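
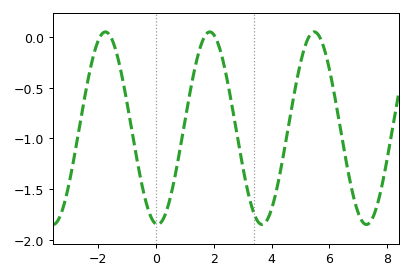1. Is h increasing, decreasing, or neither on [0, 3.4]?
neither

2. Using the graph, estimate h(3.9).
-1.77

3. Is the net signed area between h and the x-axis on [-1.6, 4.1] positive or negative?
negative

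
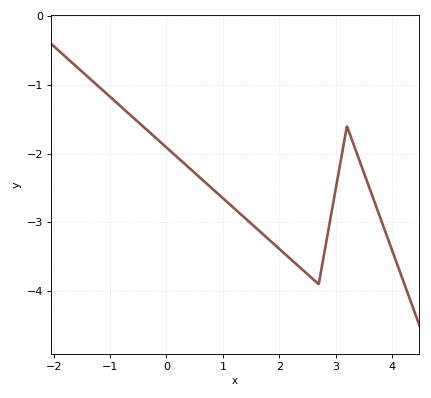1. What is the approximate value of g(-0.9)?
-1.25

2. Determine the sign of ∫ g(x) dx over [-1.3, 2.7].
negative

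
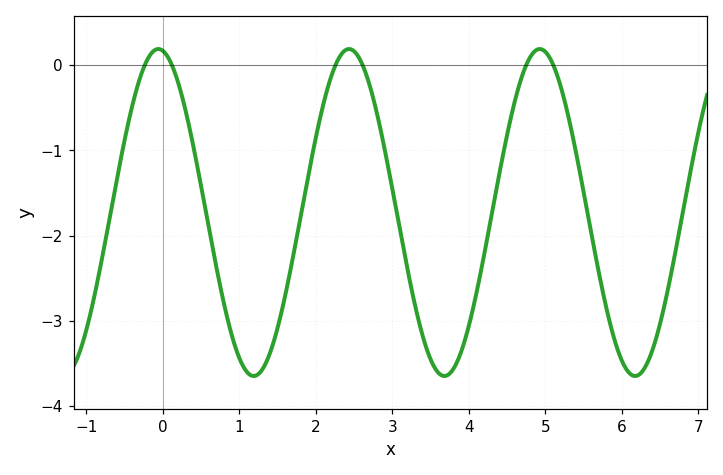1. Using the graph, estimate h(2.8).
-0.6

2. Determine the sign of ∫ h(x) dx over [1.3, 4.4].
negative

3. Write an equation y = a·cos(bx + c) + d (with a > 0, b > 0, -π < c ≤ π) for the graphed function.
y = 1.92cos(2.5x + 0.15) - 1.73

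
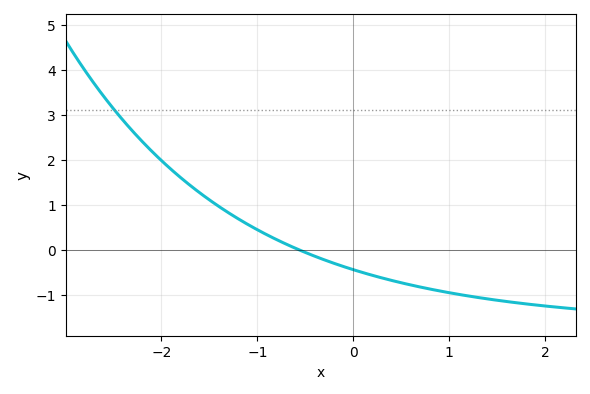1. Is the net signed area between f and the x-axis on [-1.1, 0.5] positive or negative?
negative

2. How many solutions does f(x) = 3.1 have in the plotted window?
1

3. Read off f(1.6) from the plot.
-1.15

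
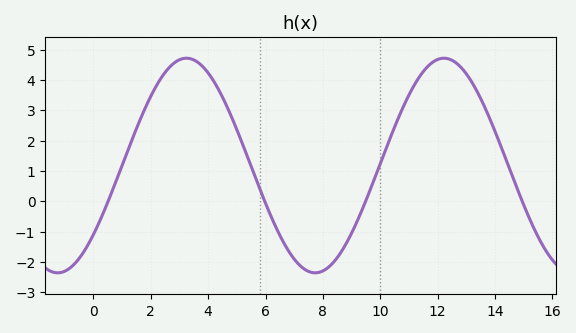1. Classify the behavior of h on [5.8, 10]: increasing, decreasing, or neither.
neither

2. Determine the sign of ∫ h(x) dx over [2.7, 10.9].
positive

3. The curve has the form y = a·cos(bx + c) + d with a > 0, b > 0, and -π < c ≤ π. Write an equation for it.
y = 3.54cos(0.7x - 2.27) + 1.18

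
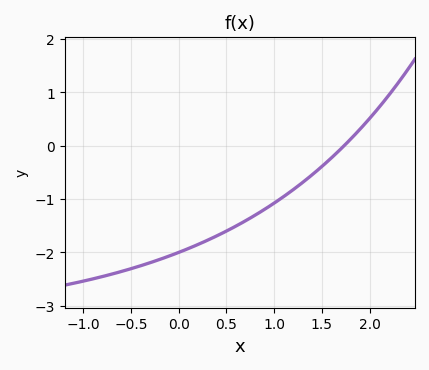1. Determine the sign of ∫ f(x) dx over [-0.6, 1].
negative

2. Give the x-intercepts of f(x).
1.73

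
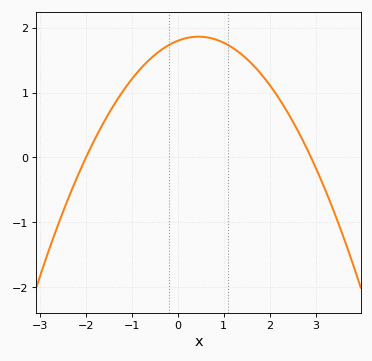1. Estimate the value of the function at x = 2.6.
0.428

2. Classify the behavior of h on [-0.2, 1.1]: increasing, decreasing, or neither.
neither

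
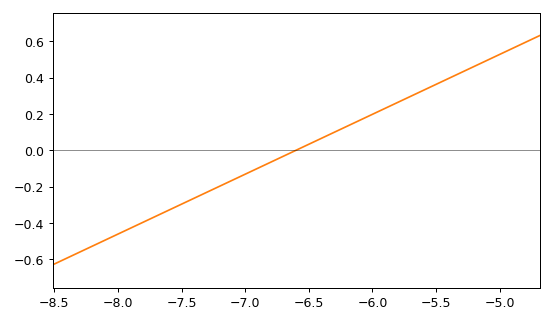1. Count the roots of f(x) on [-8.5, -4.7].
1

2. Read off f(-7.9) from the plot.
-0.42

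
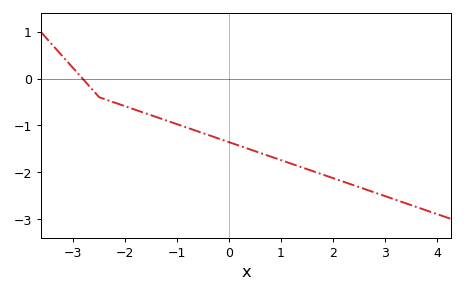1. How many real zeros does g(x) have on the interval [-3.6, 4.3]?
1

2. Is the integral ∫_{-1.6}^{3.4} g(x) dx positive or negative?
negative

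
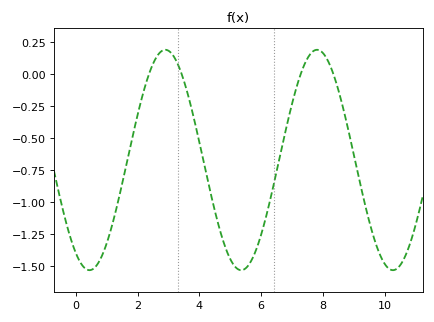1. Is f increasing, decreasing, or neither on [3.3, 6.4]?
neither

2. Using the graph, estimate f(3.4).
0.02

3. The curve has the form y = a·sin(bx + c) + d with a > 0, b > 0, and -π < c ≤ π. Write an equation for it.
y = 0.86sin(1.28x - 2.14) - 0.67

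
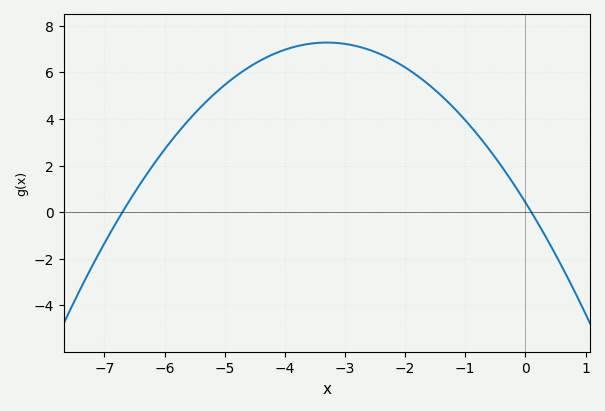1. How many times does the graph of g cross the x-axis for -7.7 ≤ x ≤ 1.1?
2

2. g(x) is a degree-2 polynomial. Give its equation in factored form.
y = -0.63(x + 6.7)(x - 0.1)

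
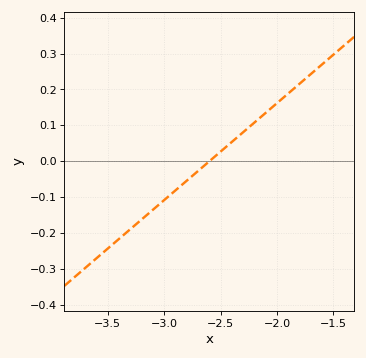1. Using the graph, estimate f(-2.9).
-0.08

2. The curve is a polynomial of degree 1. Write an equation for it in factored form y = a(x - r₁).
y = 0.27(x + 2.6)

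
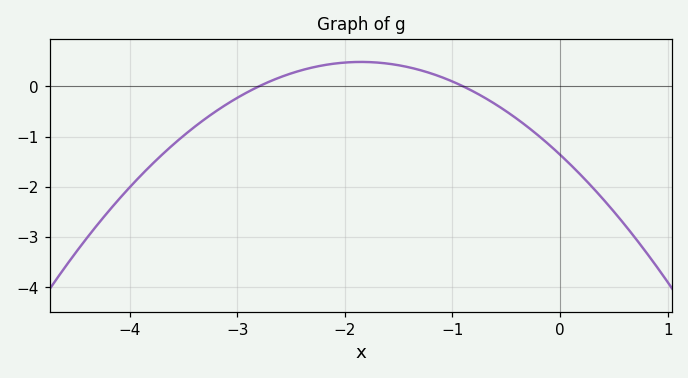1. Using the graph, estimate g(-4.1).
-2.25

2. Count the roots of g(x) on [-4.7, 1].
2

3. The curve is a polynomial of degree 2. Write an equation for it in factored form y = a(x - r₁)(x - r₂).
y = -0.54(x + 2.8)(x + 0.9)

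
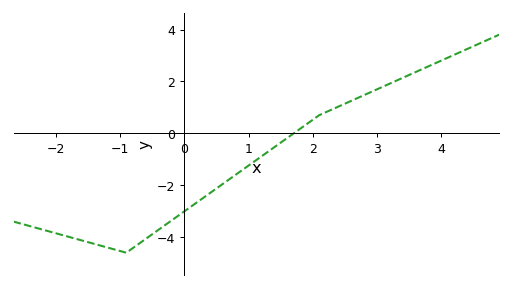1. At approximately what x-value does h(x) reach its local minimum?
-1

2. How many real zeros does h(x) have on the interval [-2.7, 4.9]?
1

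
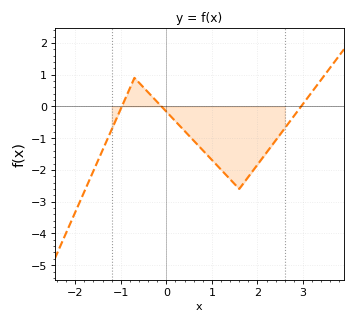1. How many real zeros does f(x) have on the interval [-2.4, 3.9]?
3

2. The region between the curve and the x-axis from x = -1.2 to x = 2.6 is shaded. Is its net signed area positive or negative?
negative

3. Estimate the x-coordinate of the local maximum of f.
-0.7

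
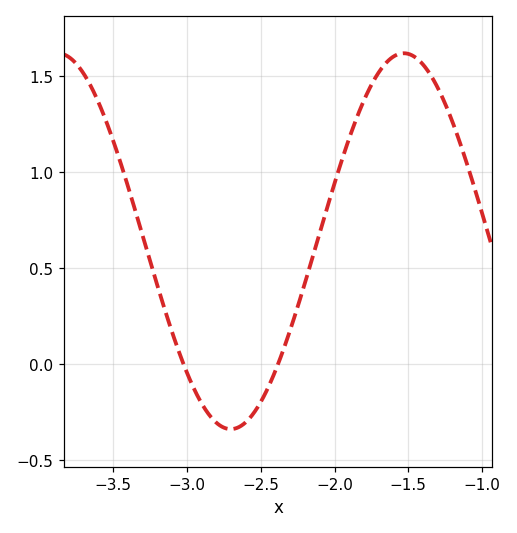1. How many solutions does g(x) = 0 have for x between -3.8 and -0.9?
2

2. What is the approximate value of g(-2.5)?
-0.2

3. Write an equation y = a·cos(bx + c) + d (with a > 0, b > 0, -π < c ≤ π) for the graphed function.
y = 0.98cos(2.7x - 2.2) + 0.64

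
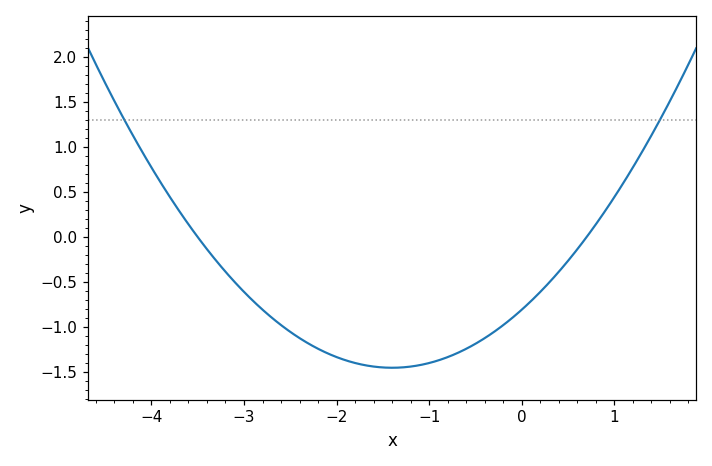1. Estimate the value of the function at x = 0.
-0.808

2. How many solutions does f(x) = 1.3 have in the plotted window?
2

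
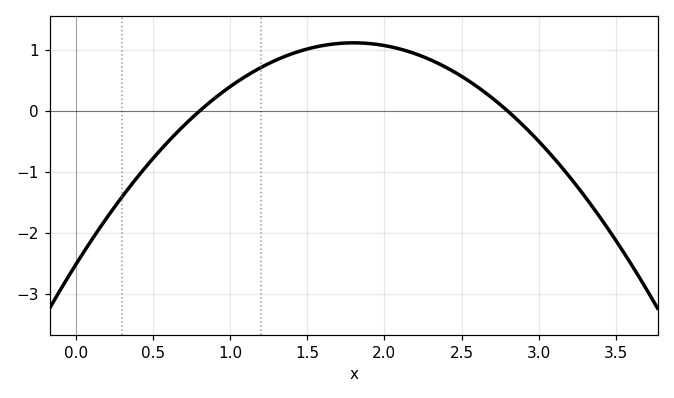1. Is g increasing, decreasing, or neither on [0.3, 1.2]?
increasing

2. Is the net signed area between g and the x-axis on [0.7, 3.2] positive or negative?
positive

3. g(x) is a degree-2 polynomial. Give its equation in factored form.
y = -1.12(x - 0.8)(x - 2.8)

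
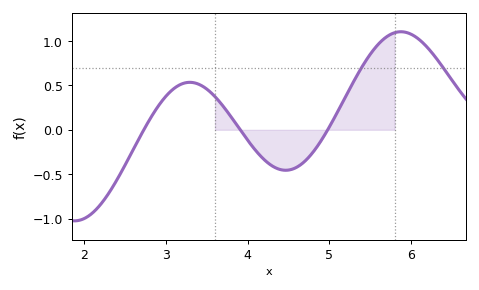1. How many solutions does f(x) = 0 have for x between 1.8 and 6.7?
3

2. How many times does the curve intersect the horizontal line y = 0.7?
2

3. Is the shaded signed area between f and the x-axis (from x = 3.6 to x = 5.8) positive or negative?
positive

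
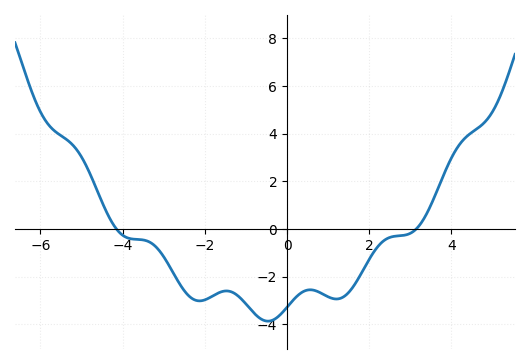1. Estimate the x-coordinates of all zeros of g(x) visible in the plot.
-4.2, 3.2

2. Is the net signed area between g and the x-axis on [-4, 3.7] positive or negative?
negative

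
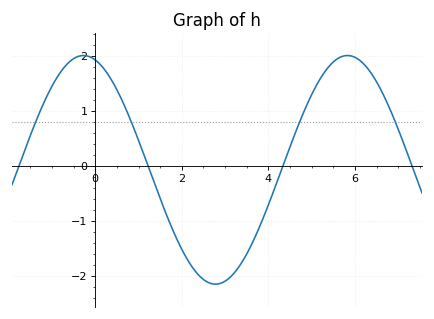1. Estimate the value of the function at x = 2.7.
-2.14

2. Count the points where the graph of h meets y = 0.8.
4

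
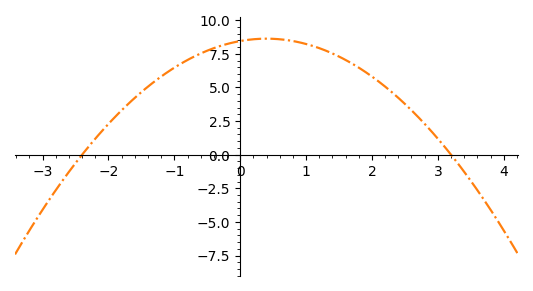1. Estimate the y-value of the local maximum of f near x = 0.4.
8.62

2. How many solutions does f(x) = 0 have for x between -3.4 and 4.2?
2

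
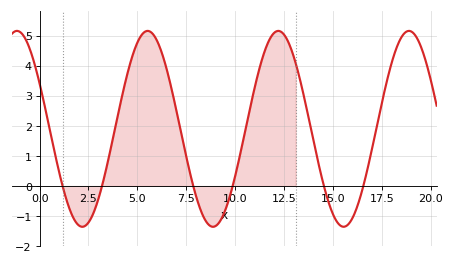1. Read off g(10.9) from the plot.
2.99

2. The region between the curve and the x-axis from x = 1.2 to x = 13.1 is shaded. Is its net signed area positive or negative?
positive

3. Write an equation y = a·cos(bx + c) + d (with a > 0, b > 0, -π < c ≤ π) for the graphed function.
y = 3.26cos(0.94x + 1.09) + 1.9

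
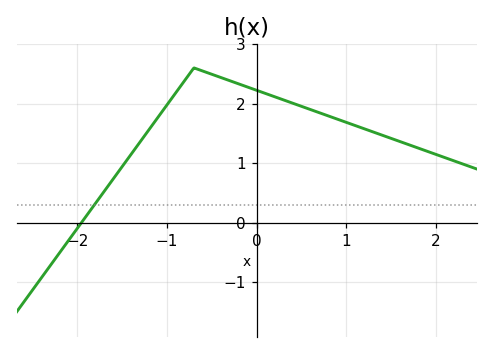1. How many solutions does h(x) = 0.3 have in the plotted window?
1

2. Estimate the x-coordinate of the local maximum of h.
-0.7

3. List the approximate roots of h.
-2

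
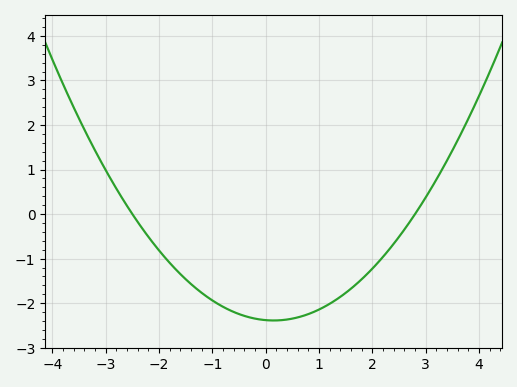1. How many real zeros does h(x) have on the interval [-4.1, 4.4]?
2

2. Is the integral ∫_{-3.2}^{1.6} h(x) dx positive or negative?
negative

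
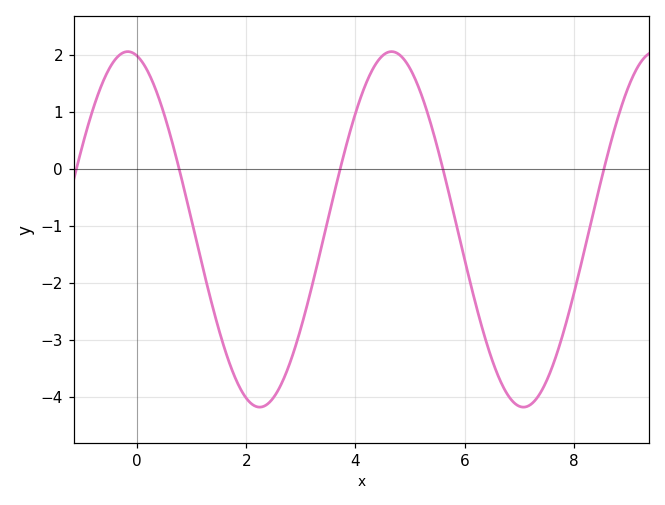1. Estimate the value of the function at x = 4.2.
1.5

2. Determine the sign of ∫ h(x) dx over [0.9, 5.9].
negative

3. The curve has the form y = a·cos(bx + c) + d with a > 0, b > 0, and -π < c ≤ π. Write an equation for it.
y = 3.12cos(1.3x + 0.22) - 1.06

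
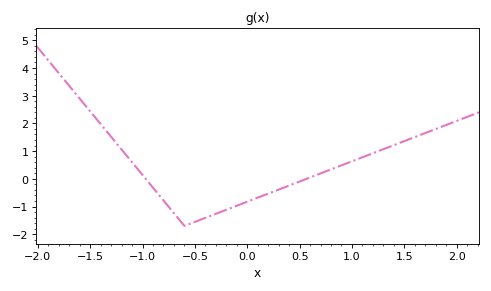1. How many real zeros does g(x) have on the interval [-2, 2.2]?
2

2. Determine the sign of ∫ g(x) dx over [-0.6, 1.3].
negative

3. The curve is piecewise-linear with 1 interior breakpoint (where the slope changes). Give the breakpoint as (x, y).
(-0.6, -1.7)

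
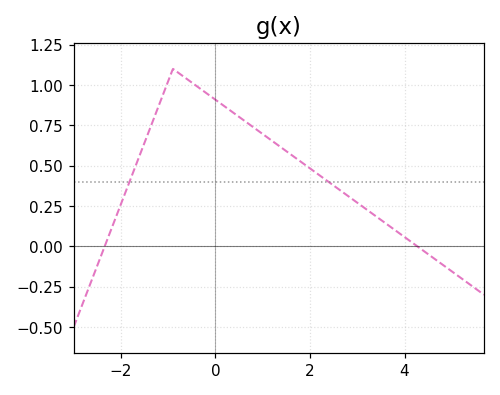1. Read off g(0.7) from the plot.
0.76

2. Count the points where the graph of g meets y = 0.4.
2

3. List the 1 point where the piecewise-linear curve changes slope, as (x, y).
(-0.9, 1.1)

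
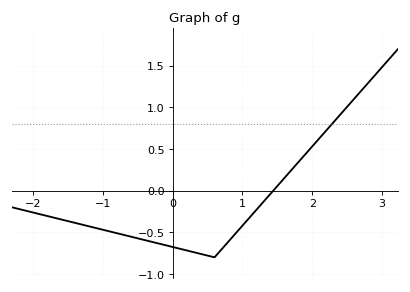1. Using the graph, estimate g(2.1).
0.65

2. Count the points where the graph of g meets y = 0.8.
1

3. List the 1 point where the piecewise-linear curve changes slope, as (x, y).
(0.6, -0.8)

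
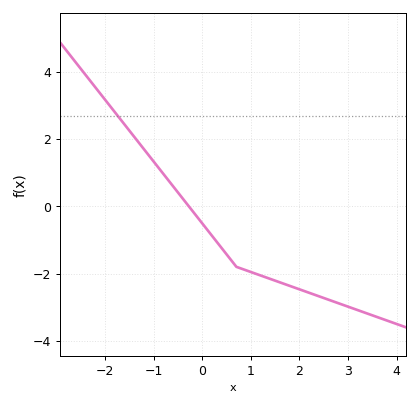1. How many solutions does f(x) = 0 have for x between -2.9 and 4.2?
1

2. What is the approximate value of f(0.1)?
-0.693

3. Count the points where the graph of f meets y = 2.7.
1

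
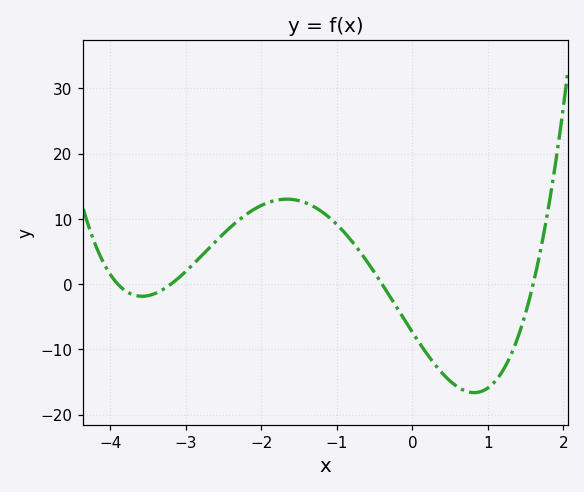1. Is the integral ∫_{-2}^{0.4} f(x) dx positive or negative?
positive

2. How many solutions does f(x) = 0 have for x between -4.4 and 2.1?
4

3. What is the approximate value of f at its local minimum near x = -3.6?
-2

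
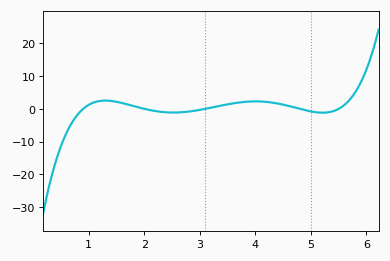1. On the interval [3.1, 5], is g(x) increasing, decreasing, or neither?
neither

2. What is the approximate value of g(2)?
0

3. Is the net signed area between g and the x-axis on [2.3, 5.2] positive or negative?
positive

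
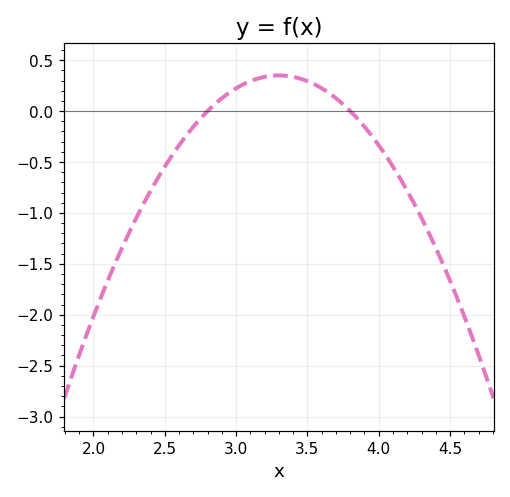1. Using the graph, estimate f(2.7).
-0.154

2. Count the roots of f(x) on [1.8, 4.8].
2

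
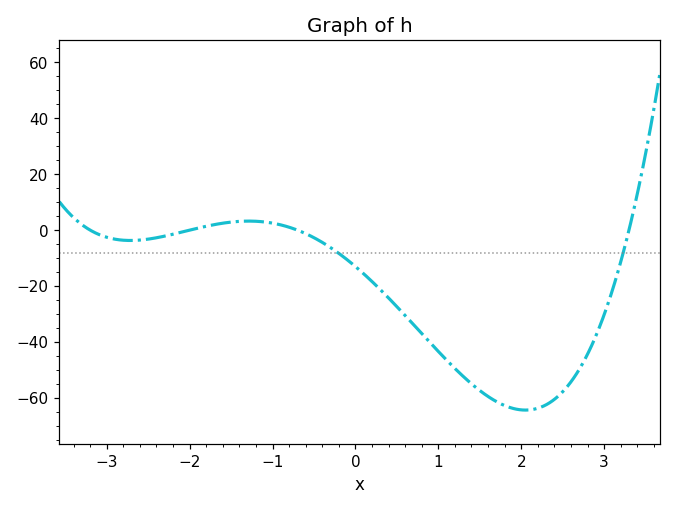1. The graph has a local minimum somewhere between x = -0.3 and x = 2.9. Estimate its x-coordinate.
2.05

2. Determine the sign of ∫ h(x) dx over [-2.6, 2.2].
negative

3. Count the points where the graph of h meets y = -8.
2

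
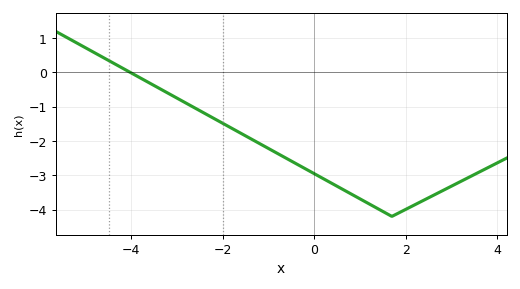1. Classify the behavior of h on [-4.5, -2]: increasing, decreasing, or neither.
decreasing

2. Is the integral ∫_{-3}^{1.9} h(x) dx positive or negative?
negative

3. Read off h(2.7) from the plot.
-3.5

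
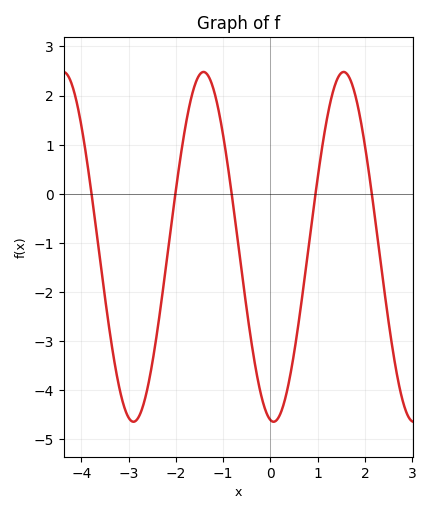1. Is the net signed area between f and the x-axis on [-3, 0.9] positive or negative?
negative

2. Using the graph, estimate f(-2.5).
-3.4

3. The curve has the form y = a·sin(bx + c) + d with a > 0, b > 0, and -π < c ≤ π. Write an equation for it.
y = 3.56sin(2.1x - 1.7) - 1.08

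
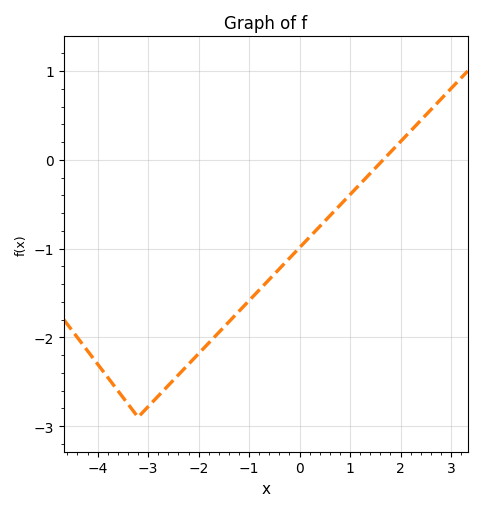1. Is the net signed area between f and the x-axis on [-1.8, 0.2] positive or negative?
negative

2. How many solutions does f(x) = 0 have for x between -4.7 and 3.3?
1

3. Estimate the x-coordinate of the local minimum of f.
-3.2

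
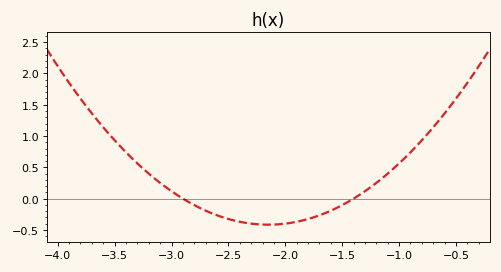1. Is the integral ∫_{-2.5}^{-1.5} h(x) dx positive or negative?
negative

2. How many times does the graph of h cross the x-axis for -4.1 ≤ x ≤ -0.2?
2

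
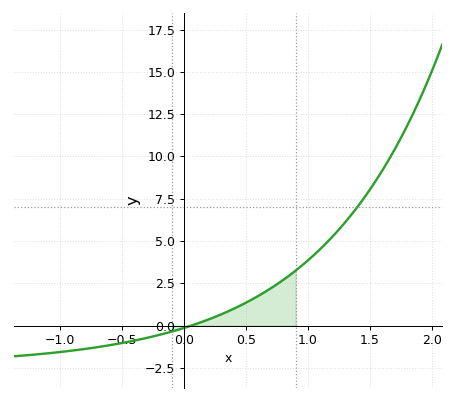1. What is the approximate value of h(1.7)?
10.4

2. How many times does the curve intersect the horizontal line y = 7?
1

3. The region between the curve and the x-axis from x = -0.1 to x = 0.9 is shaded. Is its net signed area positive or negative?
positive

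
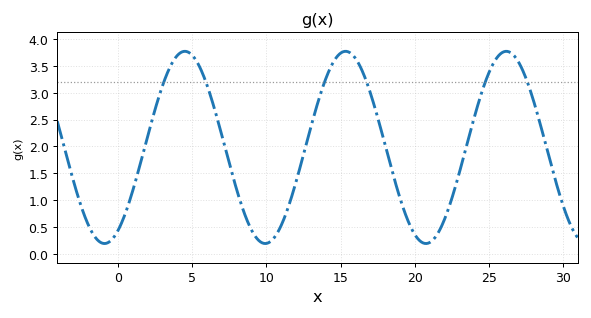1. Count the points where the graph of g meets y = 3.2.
6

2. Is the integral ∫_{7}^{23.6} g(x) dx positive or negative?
positive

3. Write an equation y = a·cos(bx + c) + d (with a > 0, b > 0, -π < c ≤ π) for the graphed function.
y = 1.79cos(0.58x - 2.61) + 1.98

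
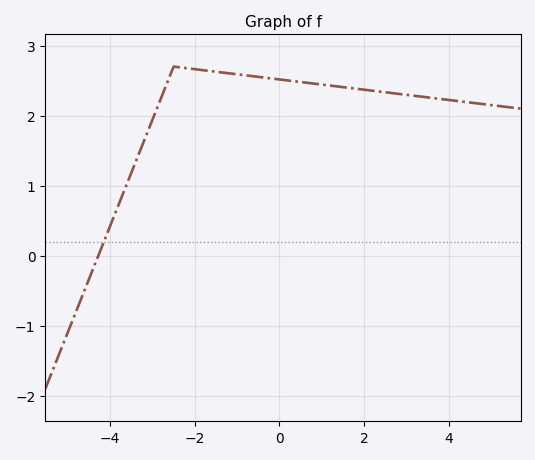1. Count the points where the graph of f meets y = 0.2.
1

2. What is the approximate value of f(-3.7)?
0.9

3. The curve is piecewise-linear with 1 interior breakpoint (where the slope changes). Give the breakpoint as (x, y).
(-2.5, 2.7)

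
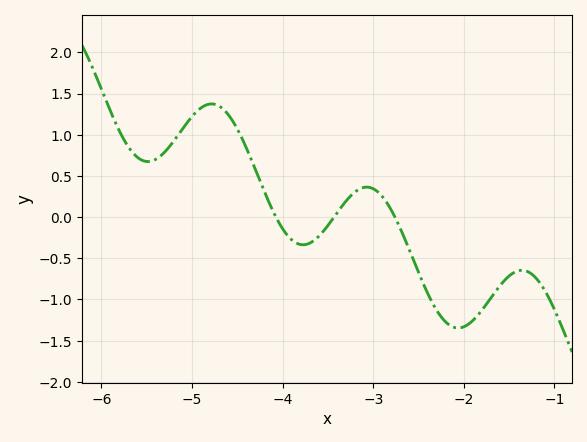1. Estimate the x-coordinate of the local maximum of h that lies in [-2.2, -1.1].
-1.4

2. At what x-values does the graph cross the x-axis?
-4.1, -3.4, -2.8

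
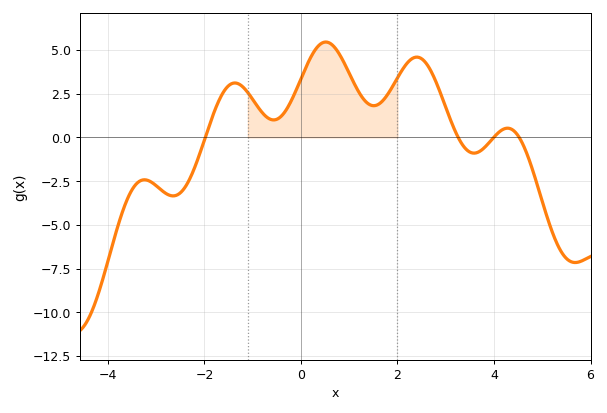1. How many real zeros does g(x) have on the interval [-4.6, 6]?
4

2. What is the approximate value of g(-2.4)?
-2.84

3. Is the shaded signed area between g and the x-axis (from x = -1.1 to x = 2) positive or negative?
positive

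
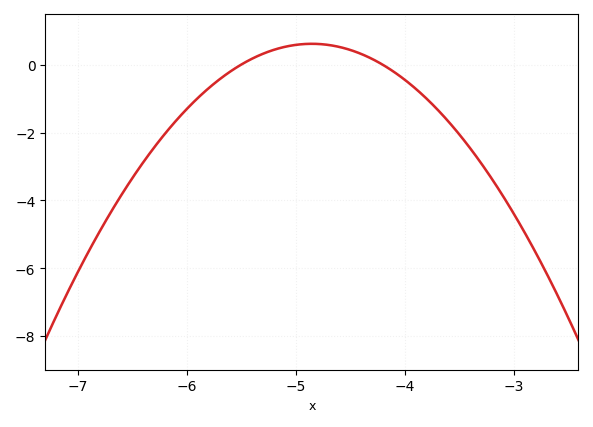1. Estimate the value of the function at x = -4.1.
-0.204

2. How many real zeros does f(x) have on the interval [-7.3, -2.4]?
2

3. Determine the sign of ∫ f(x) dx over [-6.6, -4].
negative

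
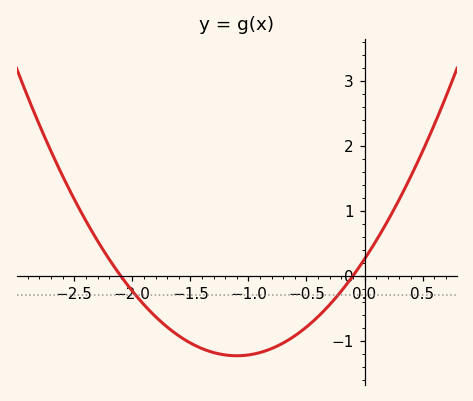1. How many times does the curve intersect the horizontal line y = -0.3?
2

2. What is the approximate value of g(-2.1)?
0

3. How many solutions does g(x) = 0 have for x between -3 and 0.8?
2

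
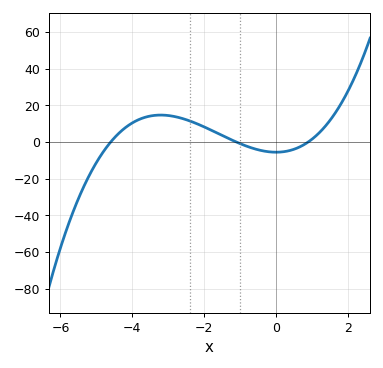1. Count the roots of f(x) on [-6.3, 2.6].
3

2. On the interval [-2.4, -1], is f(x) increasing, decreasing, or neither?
decreasing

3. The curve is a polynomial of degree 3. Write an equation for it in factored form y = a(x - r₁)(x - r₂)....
y = 1.22(x + 4.6)(x + 1.1)(x - 0.9)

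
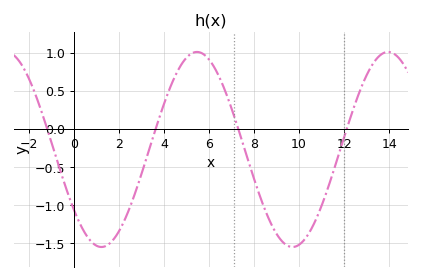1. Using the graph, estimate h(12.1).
-0.017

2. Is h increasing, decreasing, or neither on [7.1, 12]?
neither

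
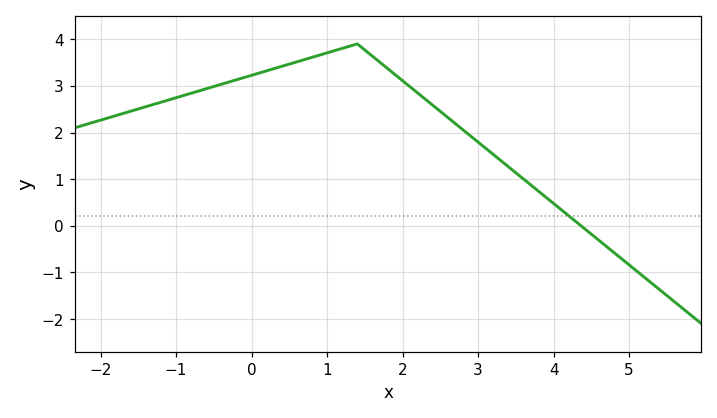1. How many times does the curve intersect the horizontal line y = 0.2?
1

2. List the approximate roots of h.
4.4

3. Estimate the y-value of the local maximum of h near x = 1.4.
3.9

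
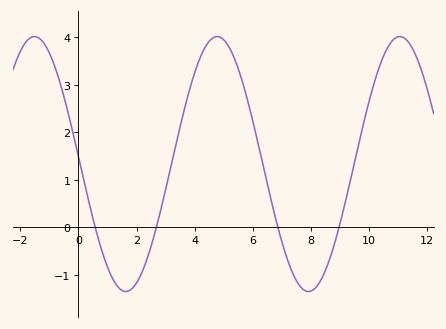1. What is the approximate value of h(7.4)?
-1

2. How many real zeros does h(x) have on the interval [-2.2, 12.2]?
4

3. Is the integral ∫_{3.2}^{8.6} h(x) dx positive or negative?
positive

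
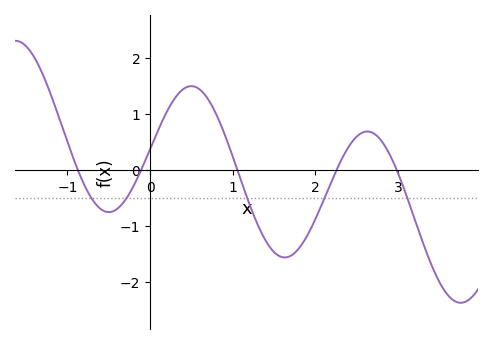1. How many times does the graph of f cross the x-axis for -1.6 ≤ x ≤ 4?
5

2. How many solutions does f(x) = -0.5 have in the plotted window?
5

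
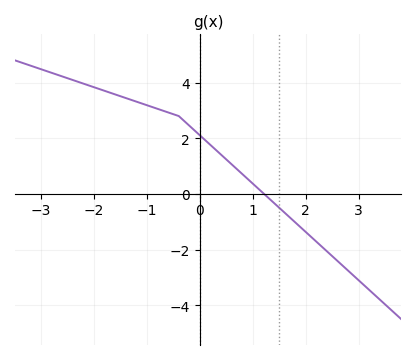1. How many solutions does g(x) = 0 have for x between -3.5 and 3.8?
1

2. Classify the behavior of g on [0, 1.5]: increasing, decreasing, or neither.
decreasing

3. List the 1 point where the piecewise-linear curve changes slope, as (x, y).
(-0.4, 2.8)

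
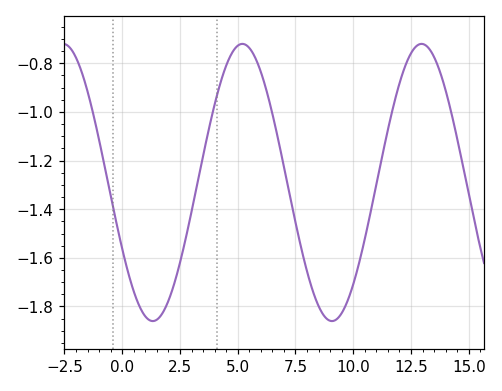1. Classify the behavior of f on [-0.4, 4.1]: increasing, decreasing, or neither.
neither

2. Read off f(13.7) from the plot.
-0.82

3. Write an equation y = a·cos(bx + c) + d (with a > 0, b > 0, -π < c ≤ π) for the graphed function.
y = 0.57cos(0.81x + 2.1) - 1.29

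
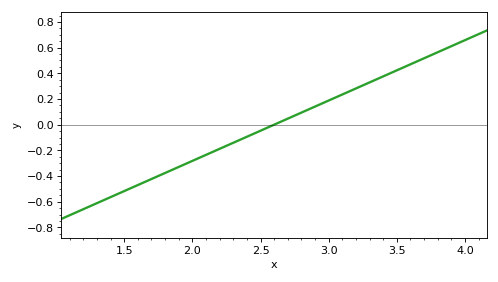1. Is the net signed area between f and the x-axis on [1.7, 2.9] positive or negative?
negative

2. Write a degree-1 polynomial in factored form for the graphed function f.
y = 0.47(x - 2.6)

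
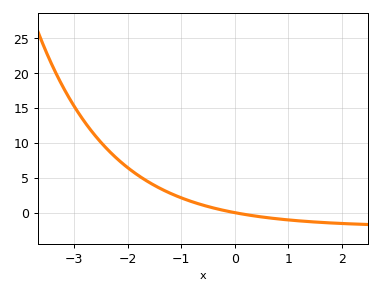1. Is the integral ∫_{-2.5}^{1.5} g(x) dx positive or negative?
positive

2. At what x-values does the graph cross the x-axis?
0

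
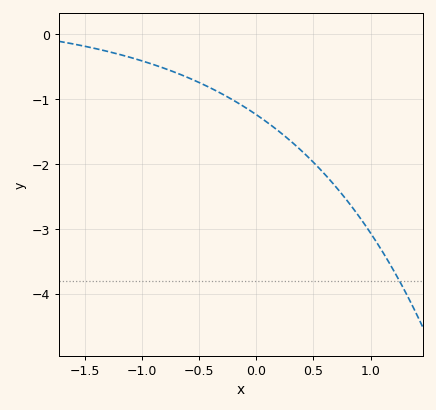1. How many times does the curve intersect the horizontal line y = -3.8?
1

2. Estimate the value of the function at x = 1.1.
-3.3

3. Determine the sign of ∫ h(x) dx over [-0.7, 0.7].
negative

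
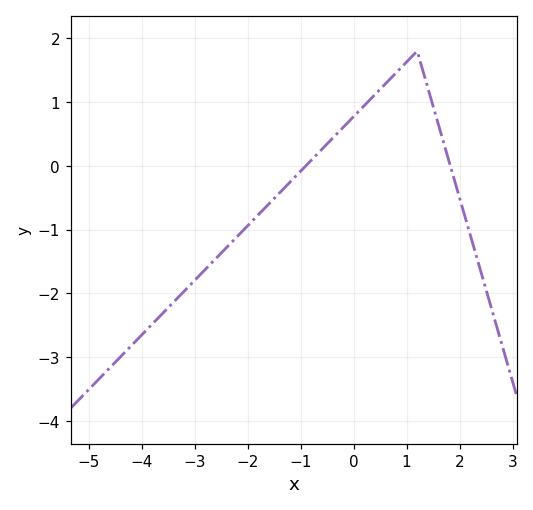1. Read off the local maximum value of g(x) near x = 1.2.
1.8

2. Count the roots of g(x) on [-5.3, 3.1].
2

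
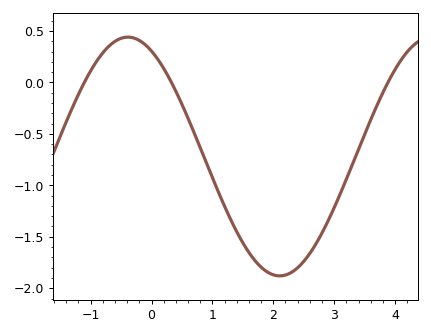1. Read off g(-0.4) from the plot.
0.44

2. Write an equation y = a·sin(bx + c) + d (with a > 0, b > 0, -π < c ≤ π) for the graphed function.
y = 1.16sin(1.26x + 2.06) - 0.72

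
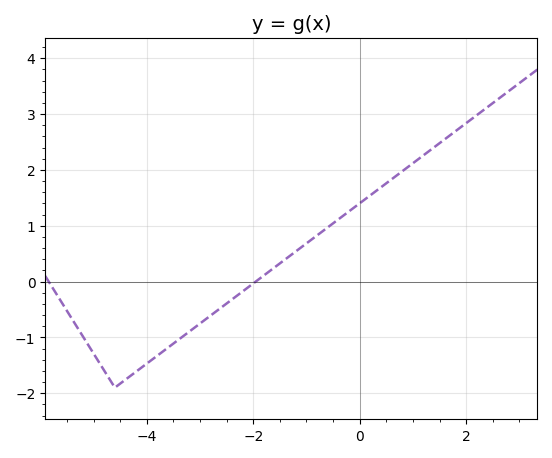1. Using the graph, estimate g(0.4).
1.7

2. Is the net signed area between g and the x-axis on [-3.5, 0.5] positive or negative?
positive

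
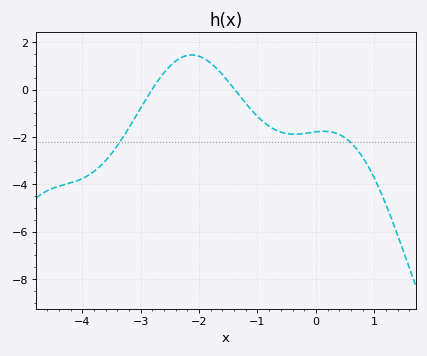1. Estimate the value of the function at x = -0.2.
-1.86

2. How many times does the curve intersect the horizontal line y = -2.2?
2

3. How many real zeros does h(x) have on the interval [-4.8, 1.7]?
2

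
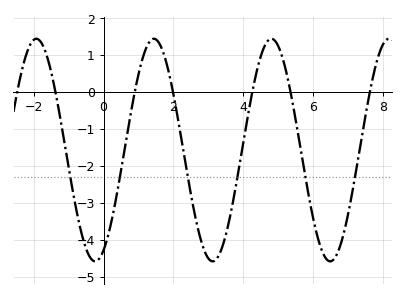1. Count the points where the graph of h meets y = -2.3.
6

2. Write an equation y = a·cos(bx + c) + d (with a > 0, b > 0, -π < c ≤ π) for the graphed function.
y = 3.01cos(1.87x - 2.69) - 1.58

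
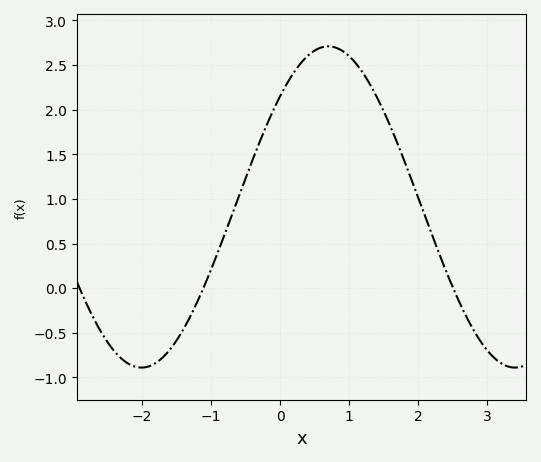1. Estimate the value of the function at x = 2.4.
0.2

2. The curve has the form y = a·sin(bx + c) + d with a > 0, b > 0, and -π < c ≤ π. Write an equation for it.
y = 1.8sin(1.2x + 0.76) + 0.91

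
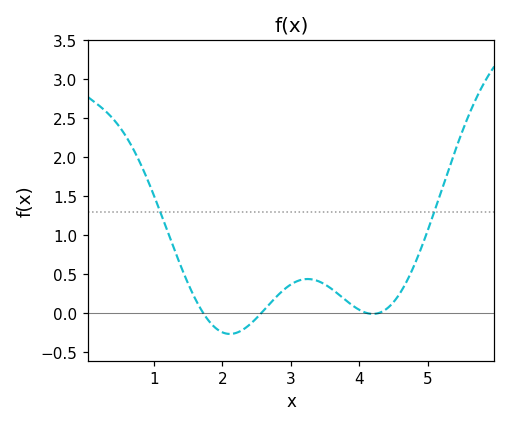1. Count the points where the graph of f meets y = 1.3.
2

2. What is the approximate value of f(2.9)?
0.3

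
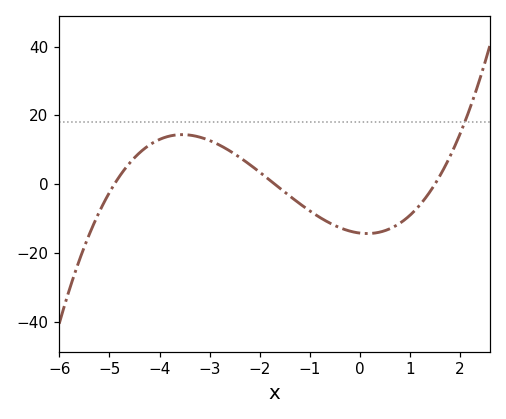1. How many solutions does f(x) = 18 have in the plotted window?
1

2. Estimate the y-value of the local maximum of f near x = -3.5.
14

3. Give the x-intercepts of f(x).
-4.8, -1.6, 1.4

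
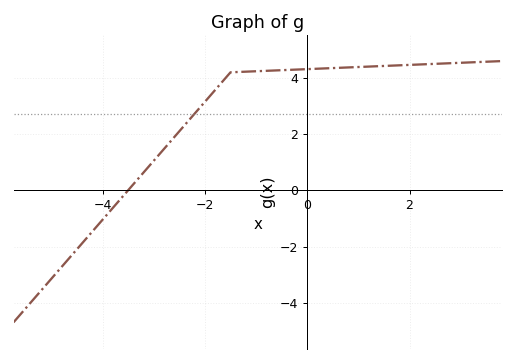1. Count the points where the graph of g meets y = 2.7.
1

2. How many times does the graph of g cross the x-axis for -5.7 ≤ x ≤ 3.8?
1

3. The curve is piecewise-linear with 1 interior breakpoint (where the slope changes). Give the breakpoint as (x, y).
(-1.5, 4.2)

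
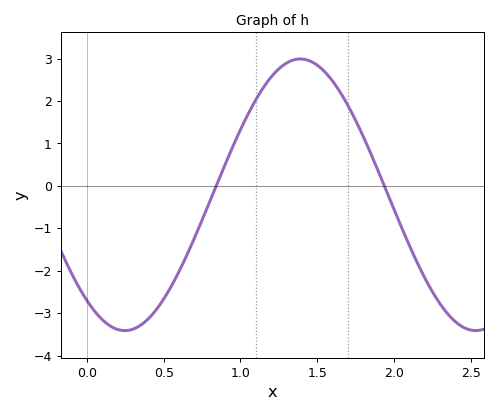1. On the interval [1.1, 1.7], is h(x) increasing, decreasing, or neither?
neither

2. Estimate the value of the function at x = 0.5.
-2.7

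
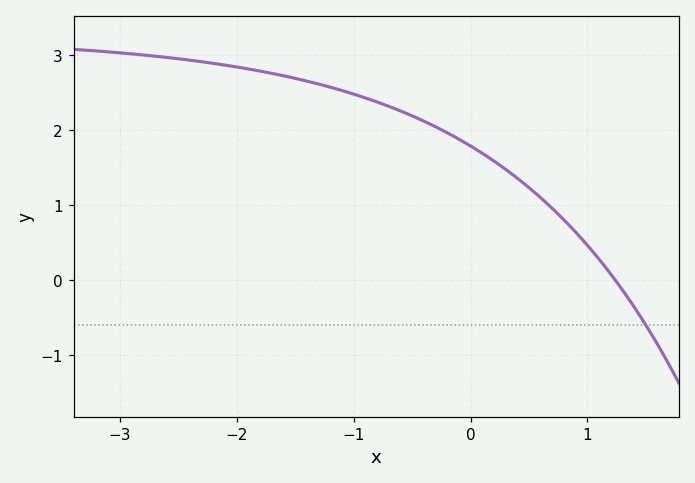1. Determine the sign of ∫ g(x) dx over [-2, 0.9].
positive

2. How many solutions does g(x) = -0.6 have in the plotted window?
1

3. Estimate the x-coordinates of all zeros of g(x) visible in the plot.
1.24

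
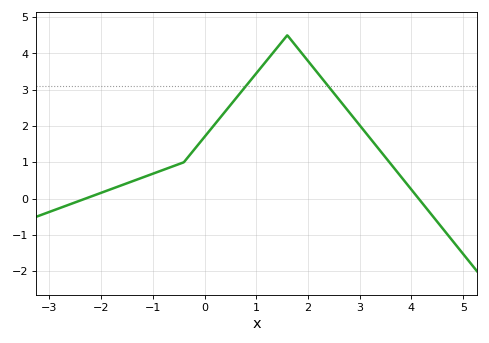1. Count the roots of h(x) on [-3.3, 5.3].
2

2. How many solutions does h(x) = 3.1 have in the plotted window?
2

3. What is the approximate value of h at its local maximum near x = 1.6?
4.5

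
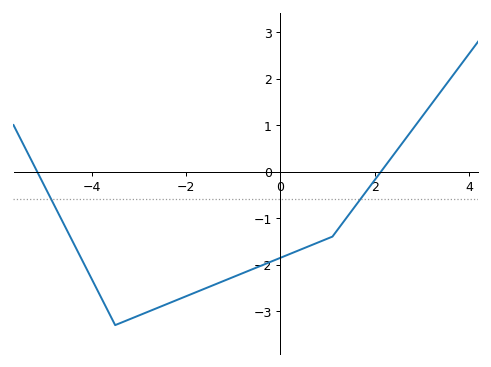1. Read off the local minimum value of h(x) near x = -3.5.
-3.3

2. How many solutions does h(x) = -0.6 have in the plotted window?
2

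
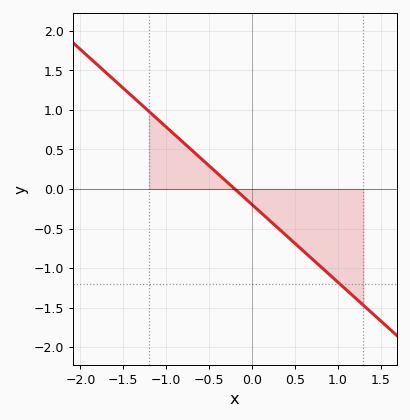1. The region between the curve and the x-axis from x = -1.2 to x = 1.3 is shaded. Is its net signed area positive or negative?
negative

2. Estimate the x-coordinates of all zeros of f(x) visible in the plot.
-0.2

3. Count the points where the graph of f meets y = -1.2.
1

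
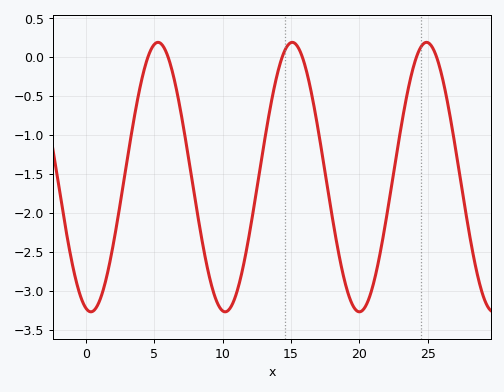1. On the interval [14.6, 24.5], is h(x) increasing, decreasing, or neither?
neither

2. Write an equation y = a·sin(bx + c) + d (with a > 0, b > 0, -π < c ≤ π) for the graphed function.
y = 1.73sin(0.64x - 1.81) - 1.54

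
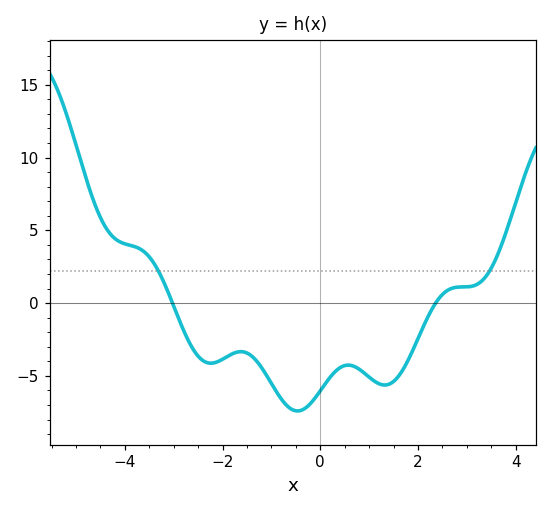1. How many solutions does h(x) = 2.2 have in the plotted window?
2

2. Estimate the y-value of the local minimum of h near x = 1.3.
-5.63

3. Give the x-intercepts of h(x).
-3.02, 2.36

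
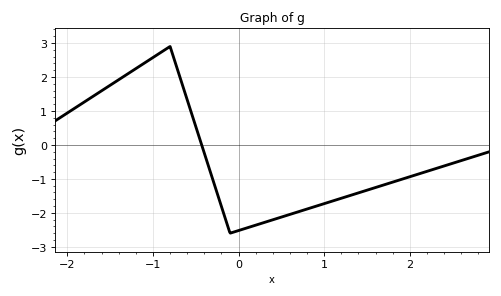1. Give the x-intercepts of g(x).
-0.4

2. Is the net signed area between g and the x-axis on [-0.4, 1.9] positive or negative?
negative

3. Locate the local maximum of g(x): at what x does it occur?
-0.8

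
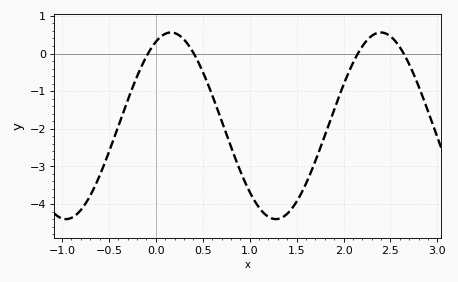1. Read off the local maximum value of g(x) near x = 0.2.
0.6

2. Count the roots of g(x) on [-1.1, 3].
4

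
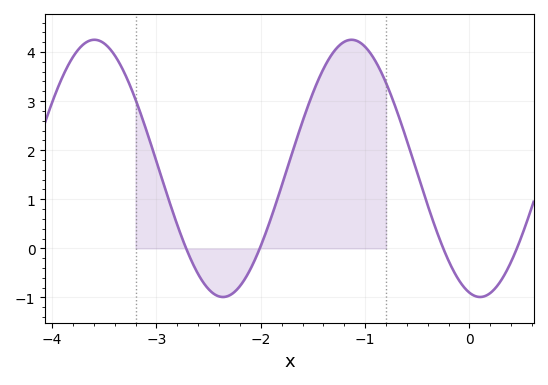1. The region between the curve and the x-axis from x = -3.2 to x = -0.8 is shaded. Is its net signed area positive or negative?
positive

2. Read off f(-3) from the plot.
1.8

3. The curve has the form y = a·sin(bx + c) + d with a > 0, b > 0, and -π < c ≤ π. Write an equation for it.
y = 2.62sin(2.5x - 1.8) + 1.63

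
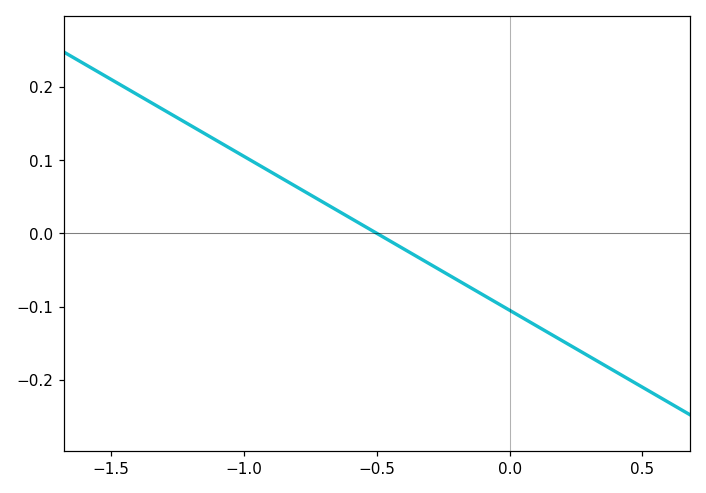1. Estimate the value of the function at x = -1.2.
0.147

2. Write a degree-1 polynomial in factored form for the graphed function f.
y = -0.21(x + 0.5)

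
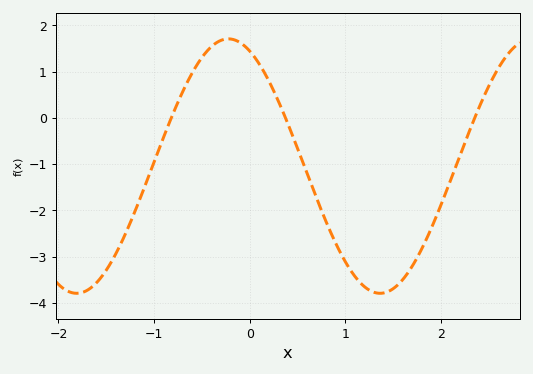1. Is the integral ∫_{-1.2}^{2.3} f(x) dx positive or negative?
negative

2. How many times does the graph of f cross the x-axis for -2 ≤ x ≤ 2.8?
3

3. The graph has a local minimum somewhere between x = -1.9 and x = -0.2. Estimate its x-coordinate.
-1.81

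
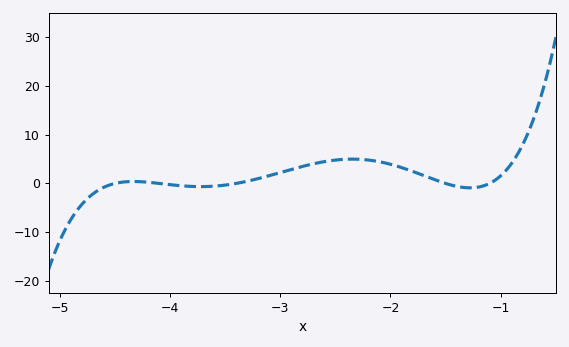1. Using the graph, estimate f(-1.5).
0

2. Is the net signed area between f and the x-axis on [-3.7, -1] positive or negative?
positive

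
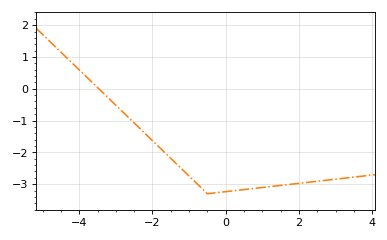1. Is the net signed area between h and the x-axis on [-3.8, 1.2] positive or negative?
negative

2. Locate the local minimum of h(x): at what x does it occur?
-0.5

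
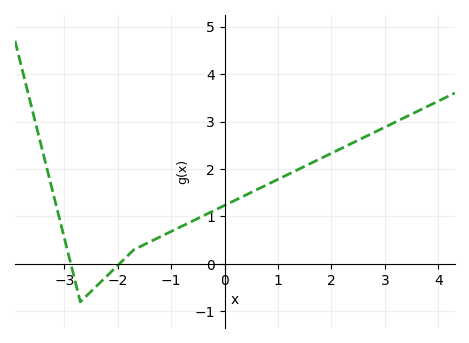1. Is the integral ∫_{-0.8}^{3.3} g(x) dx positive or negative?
positive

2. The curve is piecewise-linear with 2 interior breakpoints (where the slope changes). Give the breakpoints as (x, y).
(-2.7, -0.8); (-1.7, 0.3)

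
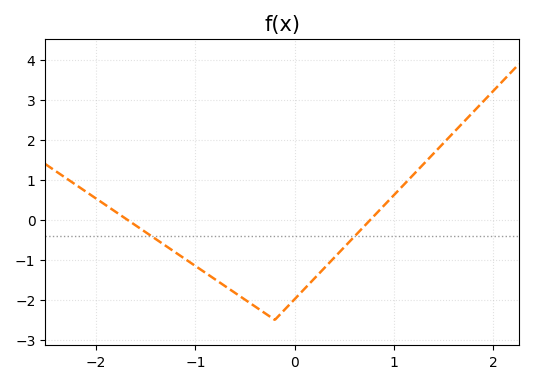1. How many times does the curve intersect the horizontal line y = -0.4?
2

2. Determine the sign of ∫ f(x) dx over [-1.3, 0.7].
negative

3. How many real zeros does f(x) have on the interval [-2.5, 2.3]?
2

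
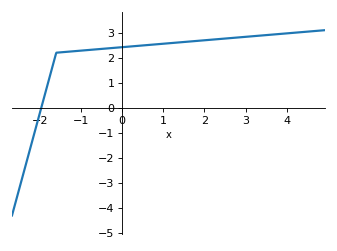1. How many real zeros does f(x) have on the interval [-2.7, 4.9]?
1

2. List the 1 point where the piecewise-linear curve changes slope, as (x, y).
(-1.6, 2.2)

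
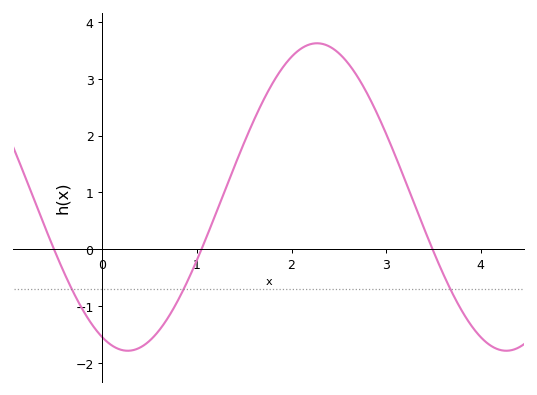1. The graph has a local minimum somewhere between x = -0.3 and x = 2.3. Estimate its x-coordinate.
0.269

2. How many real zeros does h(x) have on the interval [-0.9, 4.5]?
3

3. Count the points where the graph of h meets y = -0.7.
3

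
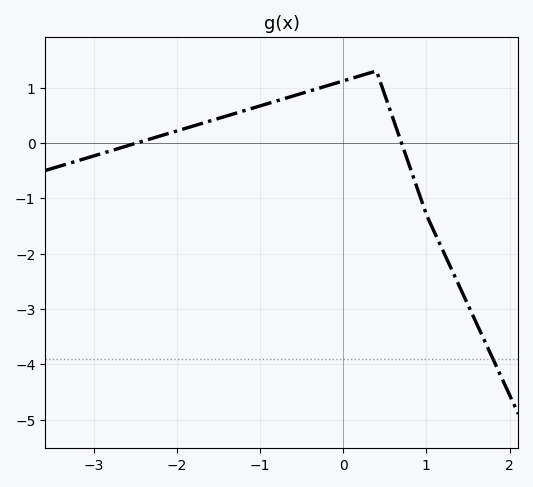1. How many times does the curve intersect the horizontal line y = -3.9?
1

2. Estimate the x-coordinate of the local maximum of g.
0.4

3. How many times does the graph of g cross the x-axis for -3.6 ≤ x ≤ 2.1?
2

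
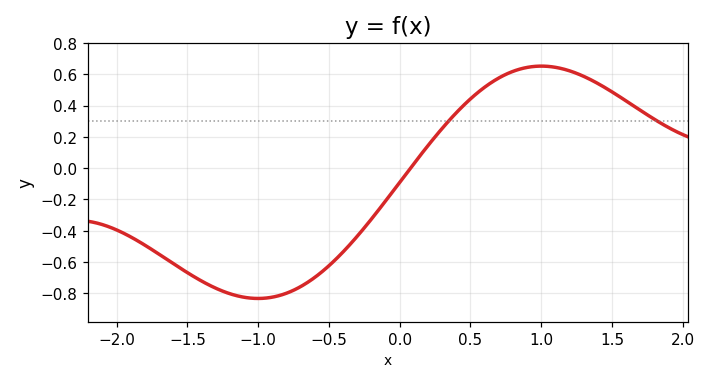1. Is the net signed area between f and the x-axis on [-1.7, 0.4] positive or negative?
negative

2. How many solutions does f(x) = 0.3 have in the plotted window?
2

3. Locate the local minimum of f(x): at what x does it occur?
-1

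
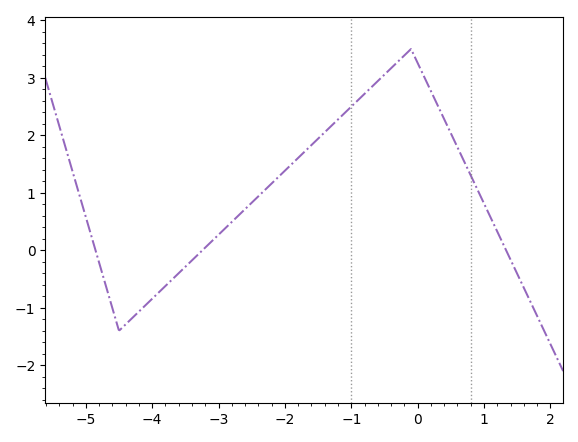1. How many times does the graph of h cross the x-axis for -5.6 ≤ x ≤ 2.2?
3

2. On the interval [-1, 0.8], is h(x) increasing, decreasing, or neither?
neither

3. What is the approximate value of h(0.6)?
1.79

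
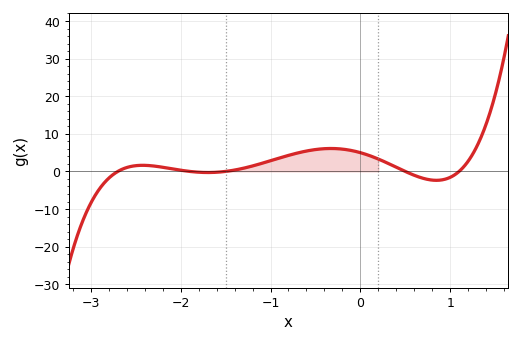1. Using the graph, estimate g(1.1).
0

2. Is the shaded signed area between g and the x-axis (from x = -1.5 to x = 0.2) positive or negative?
positive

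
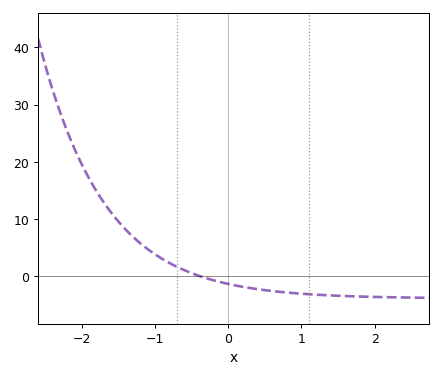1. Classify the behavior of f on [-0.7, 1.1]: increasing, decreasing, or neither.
decreasing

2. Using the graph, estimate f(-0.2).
-1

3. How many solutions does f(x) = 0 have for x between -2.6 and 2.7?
1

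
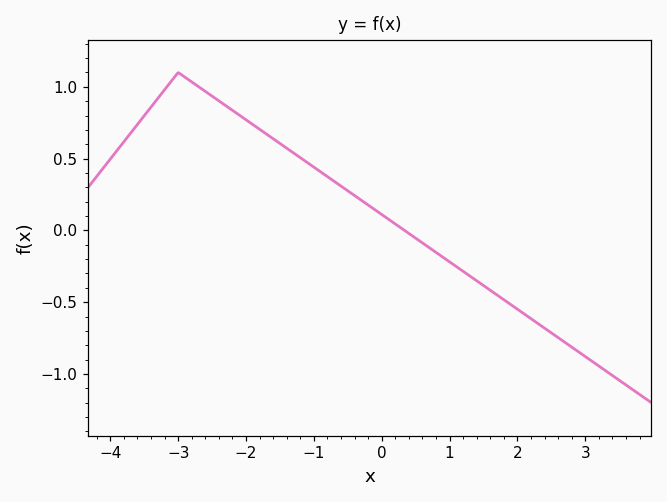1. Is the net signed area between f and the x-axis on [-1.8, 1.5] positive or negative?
positive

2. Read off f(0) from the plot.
0.1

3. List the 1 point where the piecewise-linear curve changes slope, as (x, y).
(-3, 1.1)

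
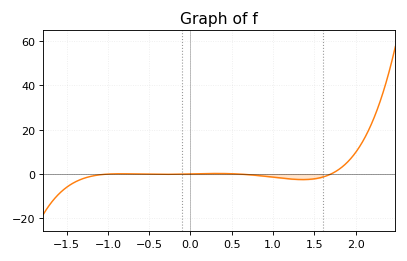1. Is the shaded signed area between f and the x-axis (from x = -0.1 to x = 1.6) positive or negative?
negative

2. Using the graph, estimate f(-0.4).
0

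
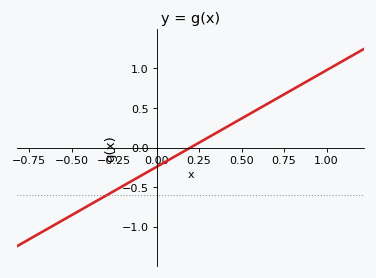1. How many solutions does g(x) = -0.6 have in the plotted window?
1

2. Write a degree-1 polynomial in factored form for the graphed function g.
y = 1.22(x - 0.2)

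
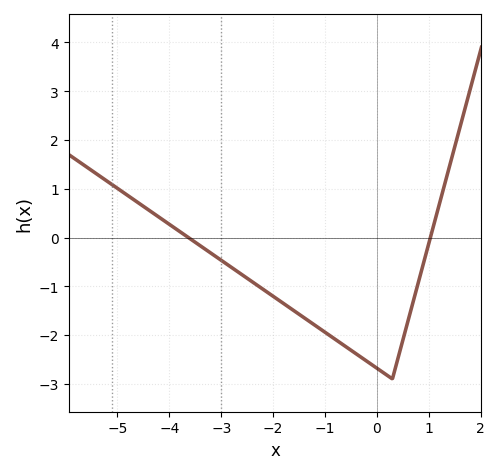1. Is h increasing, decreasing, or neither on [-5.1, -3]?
decreasing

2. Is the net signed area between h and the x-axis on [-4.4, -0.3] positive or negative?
negative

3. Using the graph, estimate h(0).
-2.68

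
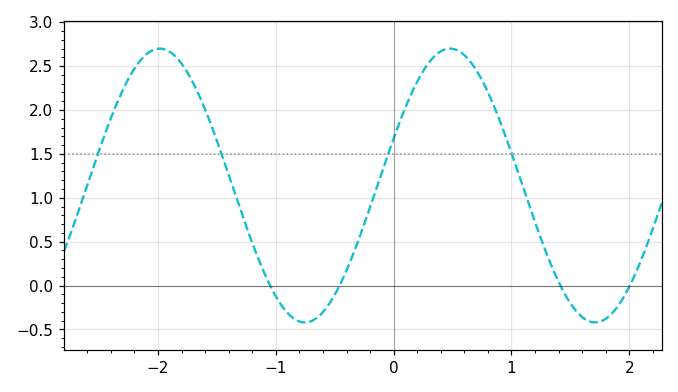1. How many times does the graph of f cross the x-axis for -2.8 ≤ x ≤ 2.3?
4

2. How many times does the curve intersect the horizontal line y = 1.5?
4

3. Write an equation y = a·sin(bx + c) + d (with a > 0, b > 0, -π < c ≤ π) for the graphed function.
y = 1.56sin(2.5x + 0.35) + 1.14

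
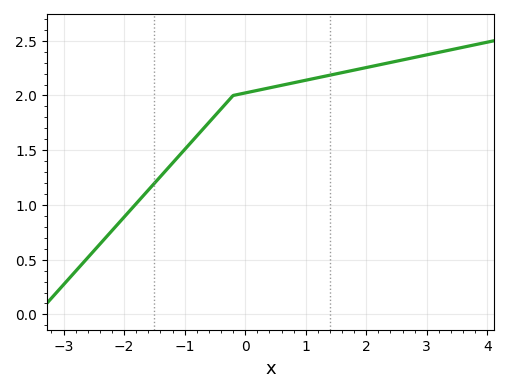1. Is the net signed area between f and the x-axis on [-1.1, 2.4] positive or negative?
positive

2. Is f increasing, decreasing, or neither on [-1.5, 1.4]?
increasing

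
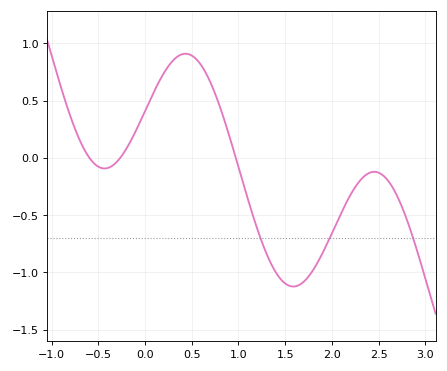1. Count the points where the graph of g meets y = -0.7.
3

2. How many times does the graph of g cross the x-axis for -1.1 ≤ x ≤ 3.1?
3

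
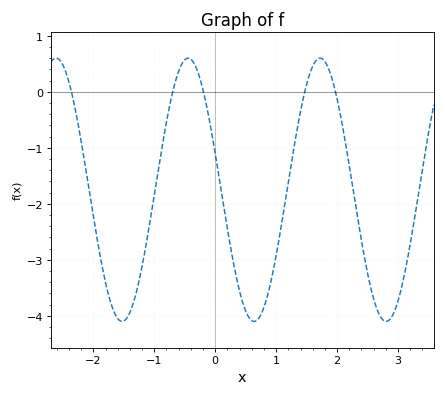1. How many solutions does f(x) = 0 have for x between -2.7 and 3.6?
5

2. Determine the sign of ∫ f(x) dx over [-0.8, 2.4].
negative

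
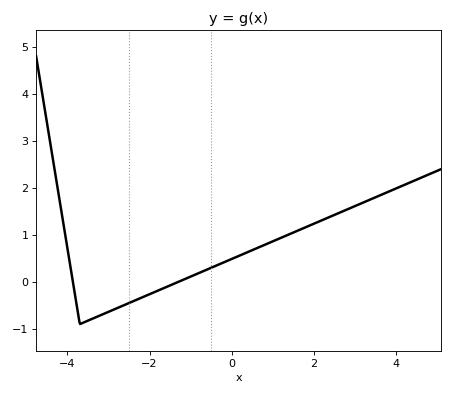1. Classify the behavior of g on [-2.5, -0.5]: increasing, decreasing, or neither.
increasing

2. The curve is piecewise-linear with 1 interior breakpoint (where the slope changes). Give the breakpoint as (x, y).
(-3.7, -0.9)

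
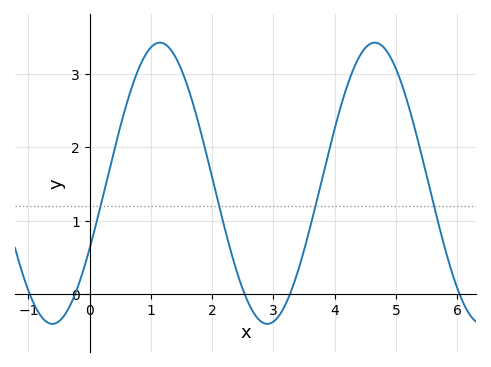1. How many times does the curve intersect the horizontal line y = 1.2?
4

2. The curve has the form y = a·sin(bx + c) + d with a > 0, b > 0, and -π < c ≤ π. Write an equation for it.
y = 1.92sin(1.79x - 0.48) + 1.51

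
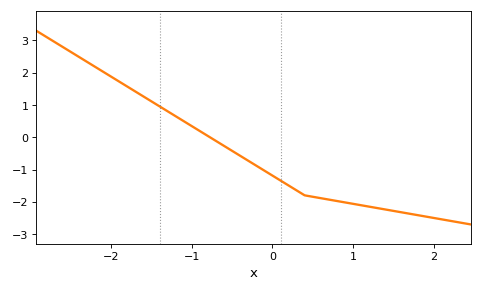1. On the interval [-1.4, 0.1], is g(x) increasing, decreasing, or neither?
decreasing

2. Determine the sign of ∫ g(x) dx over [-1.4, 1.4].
negative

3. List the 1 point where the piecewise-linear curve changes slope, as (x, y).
(0.4, -1.8)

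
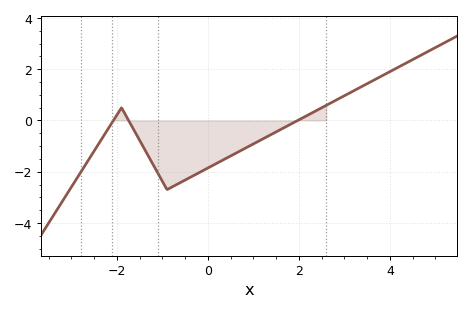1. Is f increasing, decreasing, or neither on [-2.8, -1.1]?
neither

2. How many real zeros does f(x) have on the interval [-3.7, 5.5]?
3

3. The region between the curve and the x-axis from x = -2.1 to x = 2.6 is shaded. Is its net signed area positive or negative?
negative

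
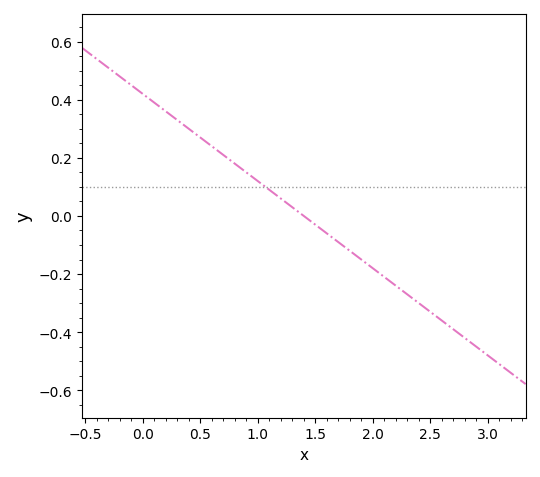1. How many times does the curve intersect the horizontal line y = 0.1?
1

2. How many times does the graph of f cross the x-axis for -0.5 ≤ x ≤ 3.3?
1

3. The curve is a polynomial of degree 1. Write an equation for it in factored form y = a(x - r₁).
y = -0.3(x - 1.4)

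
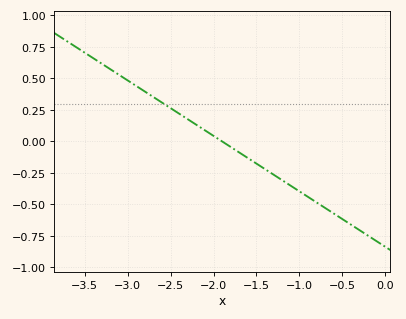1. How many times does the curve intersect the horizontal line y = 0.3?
1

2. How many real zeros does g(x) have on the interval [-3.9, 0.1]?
1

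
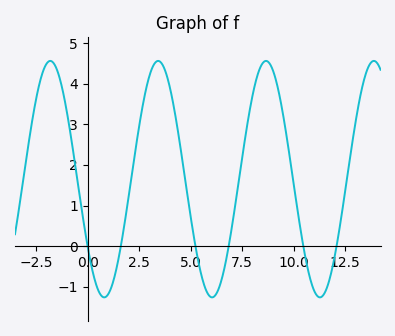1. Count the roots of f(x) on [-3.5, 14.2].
6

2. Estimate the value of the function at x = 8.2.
4.1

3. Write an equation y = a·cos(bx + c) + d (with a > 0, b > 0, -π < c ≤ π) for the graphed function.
y = 2.91cos(1.2x + 2.2) + 1.65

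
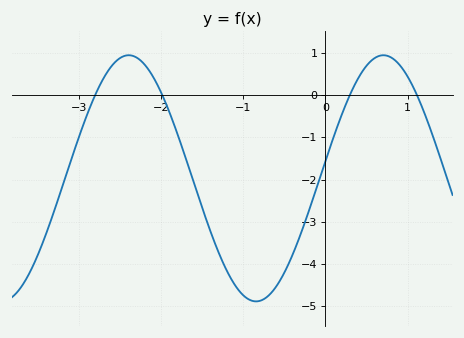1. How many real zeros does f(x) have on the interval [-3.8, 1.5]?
4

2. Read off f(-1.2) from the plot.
-4.15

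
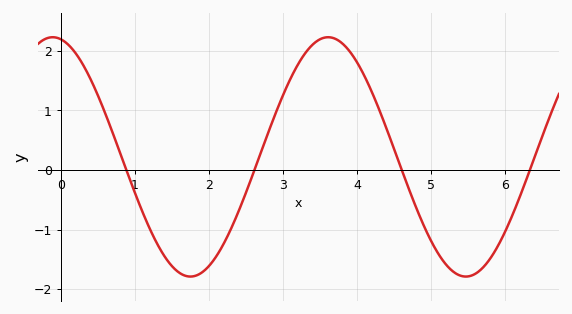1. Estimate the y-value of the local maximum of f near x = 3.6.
2.2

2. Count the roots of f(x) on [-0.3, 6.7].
4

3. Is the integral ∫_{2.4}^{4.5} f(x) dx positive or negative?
positive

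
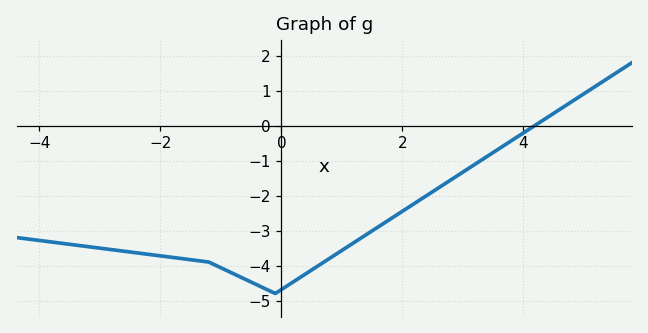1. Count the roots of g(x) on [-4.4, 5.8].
1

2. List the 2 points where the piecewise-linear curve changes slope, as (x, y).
(-1.2, -3.9); (-0.1, -4.8)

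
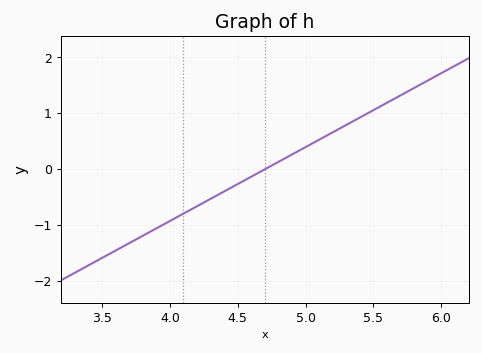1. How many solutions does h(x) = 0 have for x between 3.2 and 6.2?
1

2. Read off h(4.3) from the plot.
-0.528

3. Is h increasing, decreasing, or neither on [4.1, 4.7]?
increasing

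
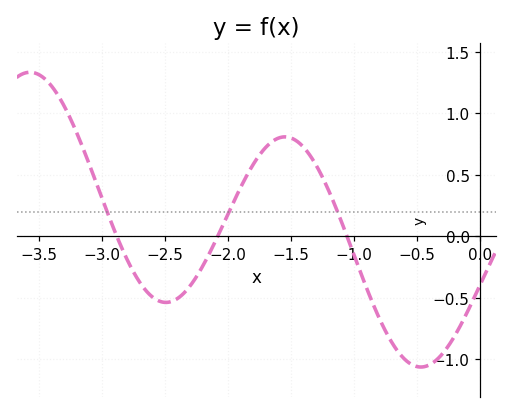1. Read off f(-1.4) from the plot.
0.7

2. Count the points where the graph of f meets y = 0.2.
3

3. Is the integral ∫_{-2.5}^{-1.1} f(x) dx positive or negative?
positive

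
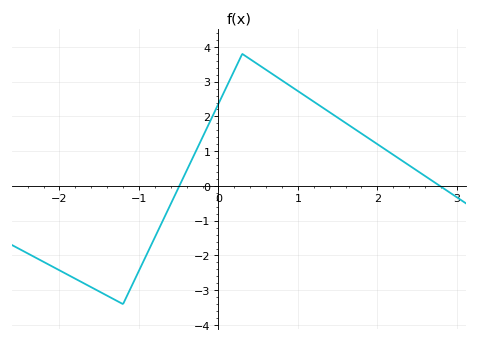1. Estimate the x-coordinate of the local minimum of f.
-1.2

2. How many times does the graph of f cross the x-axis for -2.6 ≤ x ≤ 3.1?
2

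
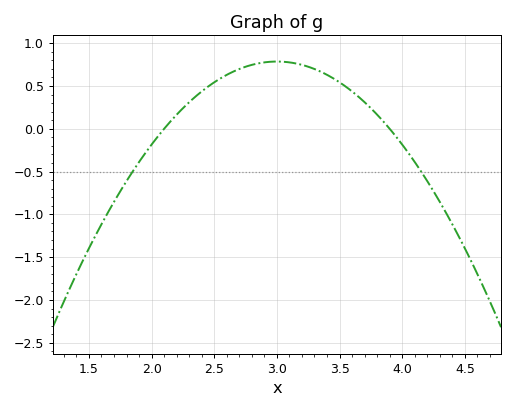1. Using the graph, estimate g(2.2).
0.15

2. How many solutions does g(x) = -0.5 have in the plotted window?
2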